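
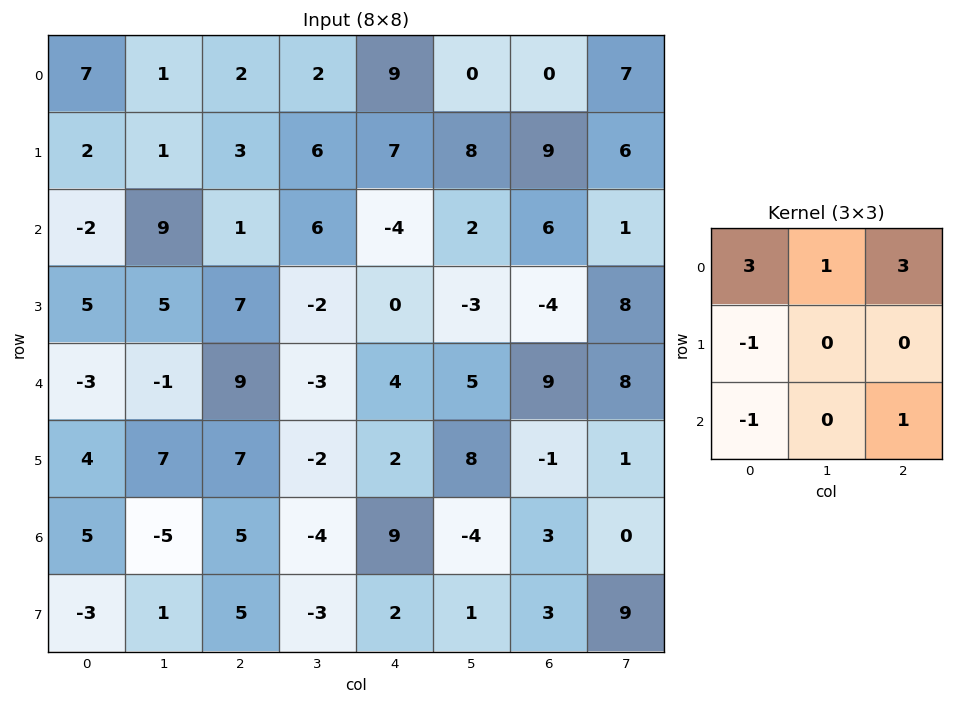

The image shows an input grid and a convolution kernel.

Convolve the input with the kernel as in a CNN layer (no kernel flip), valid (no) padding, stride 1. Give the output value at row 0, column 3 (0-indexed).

5

The receptive field on the input at this output position is [2 9 0 / 6 7 8 / 6 -4 2]. Elementwise product with the kernel and sum: 2·3 + 9·1 + 0·3 + 6·-1 + 6·-1 + 2·1.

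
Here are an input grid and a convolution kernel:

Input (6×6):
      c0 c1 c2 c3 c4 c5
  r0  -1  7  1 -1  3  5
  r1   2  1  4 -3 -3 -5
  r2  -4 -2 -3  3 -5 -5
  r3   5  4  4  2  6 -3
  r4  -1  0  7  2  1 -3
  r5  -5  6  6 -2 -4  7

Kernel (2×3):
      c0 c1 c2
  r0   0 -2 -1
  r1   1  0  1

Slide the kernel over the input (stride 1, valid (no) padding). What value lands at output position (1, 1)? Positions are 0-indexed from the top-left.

-4

The receptive field on the input at this output position is [1 4 -3 / -2 -3 3]. Elementwise product with the kernel and sum: 4·-2 + -3·-1 + -2·1 + 3·1.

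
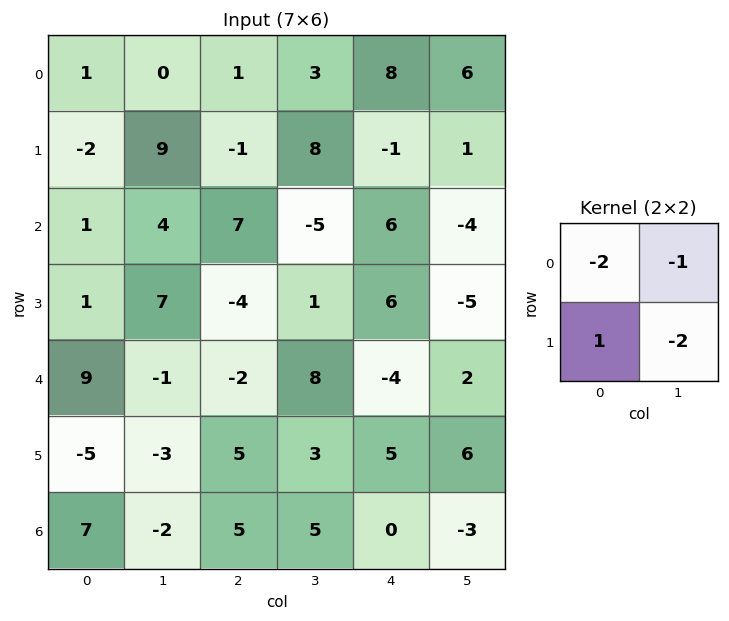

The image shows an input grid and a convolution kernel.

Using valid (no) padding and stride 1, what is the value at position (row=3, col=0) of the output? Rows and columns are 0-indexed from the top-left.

The receptive field on the input at this output position is [1 7 / 9 -1]. Elementwise product with the kernel and sum: 1·-2 + 7·-1 + 9·1 + -1·-2.

2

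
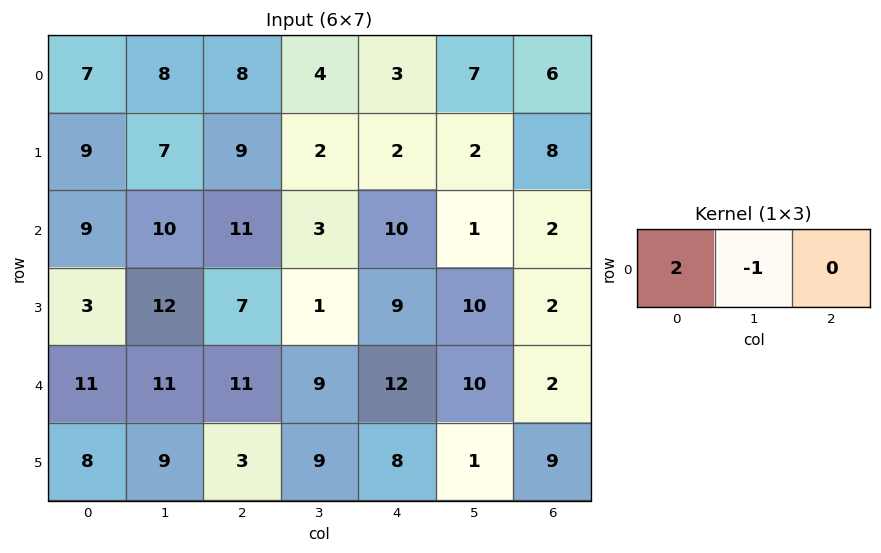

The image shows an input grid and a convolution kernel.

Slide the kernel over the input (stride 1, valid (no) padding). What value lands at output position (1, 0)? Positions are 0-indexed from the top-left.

11

The receptive field on the input at this output position is [9 7 9]. Elementwise product with the kernel and sum: 9·2 + 7·-1.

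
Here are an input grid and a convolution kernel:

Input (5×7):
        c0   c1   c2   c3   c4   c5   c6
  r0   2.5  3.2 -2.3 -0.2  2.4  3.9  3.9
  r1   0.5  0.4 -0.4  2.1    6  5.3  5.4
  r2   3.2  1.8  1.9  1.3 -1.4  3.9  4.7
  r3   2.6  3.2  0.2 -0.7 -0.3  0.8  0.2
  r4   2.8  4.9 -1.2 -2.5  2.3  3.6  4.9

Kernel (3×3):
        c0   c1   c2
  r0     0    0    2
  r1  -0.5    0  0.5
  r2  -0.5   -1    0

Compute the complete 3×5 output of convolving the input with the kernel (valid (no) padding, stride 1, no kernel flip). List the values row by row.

-8.45 -2.35 5.75 10.15 4.3
-5.95 2.15 10.95 12.55 13.2
-3.7 -0.6 0.05 7.5 4.9

Output[0,0]: The receptive field on the input at this output position is [2.5 3.2 -2.3 / 0.5 0.4 -0.4 / 3.2 1.8 1.9]. Elementwise product with the kernel and sum: -2.3·2 + 0.5·-0.5 + -0.4·0.5 + 3.2·-0.5 + 1.8·-1.
Output[0,1]: The receptive field on the input at this output position is [3.2 -2.3 -0.2 / 0.4 -0.4 2.1 / 1.8 1.9 1.3]. Elementwise product with the kernel and sum: -0.2·2 + 0.4·-0.5 + 2.1·0.5 + 1.8·-0.5 + 1.9·-1.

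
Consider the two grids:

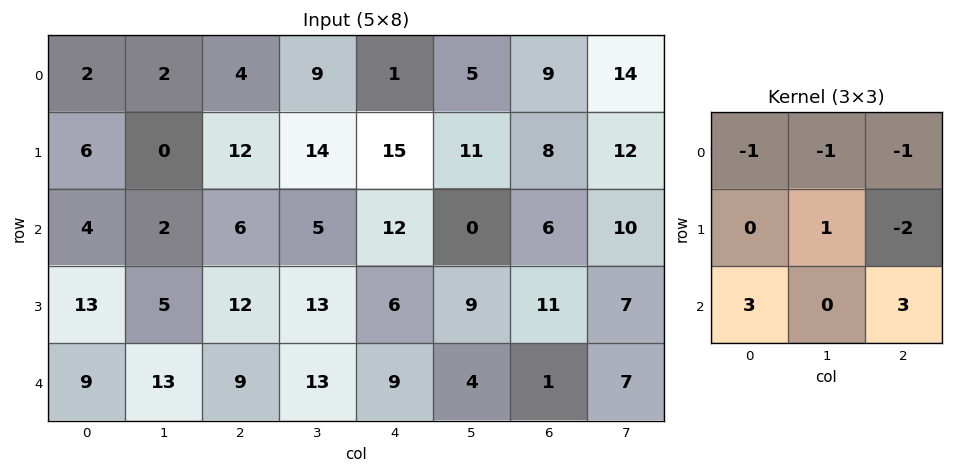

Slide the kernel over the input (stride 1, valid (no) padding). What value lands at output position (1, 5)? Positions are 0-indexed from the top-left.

The receptive field on the input at this output position is [11 8 12 / 0 6 10 / 9 11 7]. Elementwise product with the kernel and sum: 11·-1 + 8·-1 + 12·-1 + 6·1 + 10·-2 + 9·3 + 7·3.

3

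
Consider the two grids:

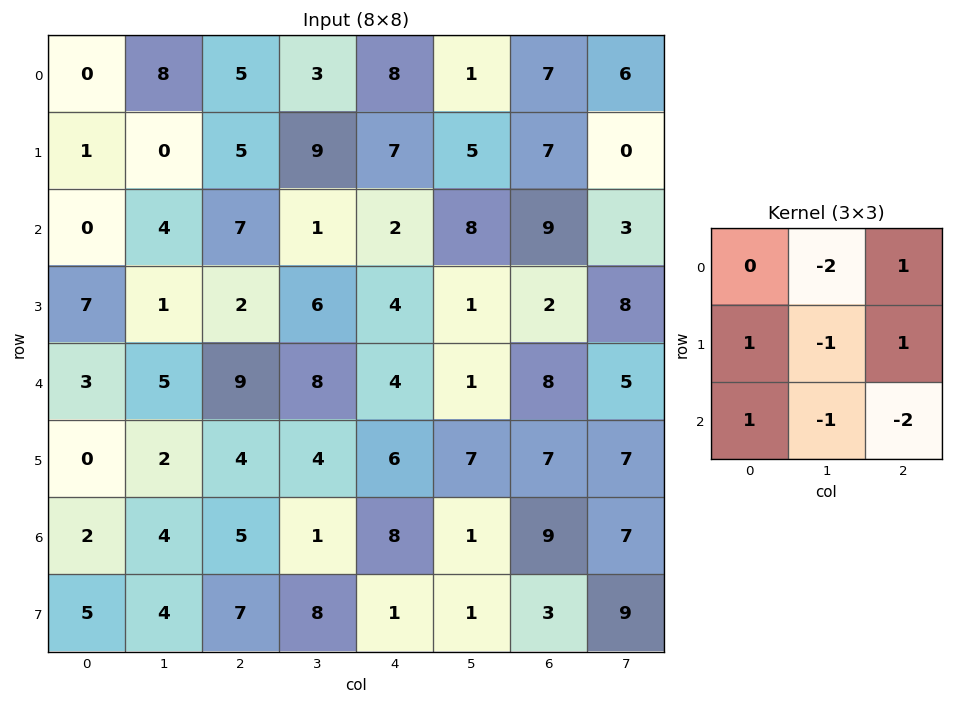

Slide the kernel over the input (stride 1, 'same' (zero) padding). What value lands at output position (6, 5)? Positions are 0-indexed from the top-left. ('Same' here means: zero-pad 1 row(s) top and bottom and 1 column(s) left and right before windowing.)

The receptive field on the zero-padded input at this output position is [6 7 7 / 8 1 9 / 1 1 3]. Elementwise product with the kernel and sum: 7·-2 + 7·1 + 8·1 + 1·-1 + 9·1 + 1·1 + 1·-1 + 3·-2.

3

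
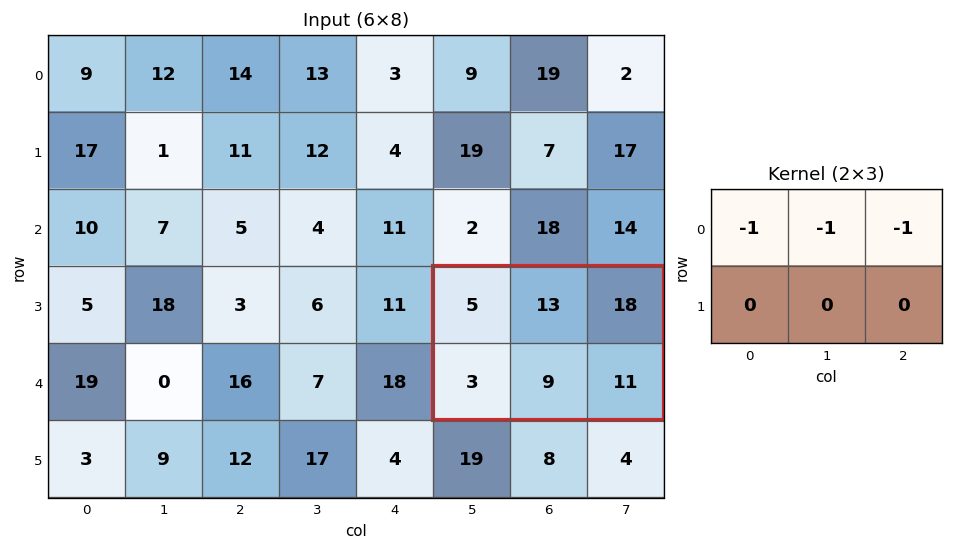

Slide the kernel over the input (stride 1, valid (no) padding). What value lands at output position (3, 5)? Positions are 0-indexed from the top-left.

The receptive field on the input at this output position is [5 13 18 / 3 9 11]. Elementwise product with the kernel and sum: 5·-1 + 13·-1 + 18·-1.

-36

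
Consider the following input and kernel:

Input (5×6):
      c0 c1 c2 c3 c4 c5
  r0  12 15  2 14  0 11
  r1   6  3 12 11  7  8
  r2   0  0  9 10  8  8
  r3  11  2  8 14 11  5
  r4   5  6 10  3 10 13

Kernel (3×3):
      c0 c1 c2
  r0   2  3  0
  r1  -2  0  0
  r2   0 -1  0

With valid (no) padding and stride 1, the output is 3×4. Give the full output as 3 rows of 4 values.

57 21 12 -2
19 34 25 12
-28 13 29 6

Output[0,0]: The receptive field on the input at this output position is [12 15 2 / 6 3 12 / 0 0 9]. Elementwise product with the kernel and sum: 12·2 + 15·3 + 6·-2 + 0·-1.
Output[0,1]: The receptive field on the input at this output position is [15 2 14 / 3 12 11 / 0 9 10]. Elementwise product with the kernel and sum: 15·2 + 2·3 + 3·-2 + 9·-1.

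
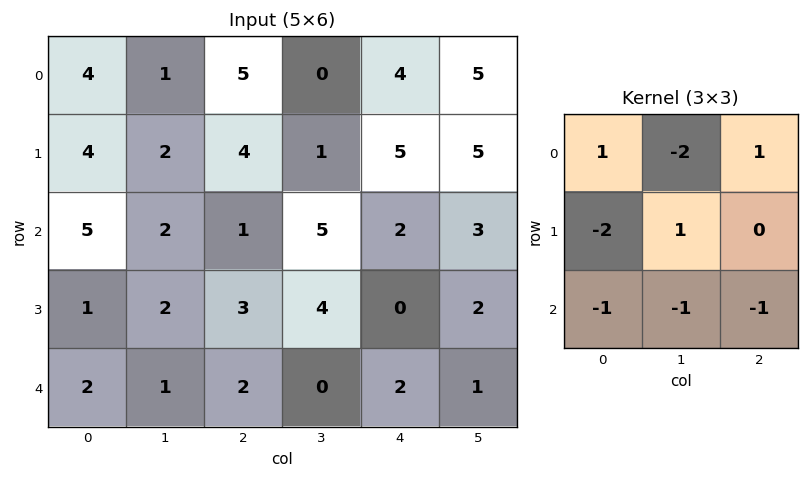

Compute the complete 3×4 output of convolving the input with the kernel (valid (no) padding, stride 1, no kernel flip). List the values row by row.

-7 -17 -6 -10
-10 -17 3 -18
-3 1 -13 -7

Output[0,0]: The receptive field on the input at this output position is [4 1 5 / 4 2 4 / 5 2 1]. Elementwise product with the kernel and sum: 4·1 + 1·-2 + 5·1 + 4·-2 + 2·1 + 5·-1 + 2·-1 + 1·-1.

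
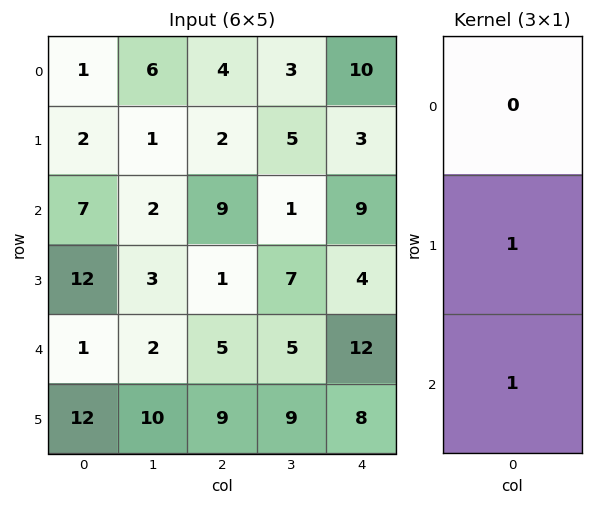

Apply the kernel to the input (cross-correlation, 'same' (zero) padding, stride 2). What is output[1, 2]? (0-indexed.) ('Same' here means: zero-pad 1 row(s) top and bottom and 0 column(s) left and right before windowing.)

The receptive field on the zero-padded input at this output position is [3 / 9 / 4]. Elementwise product with the kernel and sum: 9·1 + 4·1.

13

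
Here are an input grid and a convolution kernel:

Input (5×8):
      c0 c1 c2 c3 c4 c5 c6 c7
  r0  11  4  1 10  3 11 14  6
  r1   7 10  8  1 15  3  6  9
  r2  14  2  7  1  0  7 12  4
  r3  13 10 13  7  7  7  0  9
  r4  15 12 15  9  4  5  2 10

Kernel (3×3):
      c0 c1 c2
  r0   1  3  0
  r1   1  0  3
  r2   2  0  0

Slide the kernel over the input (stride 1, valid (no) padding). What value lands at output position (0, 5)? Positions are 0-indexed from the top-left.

The receptive field on the input at this output position is [11 14 6 / 3 6 9 / 7 12 4]. Elementwise product with the kernel and sum: 11·1 + 14·3 + 3·1 + 9·3 + 7·2.

97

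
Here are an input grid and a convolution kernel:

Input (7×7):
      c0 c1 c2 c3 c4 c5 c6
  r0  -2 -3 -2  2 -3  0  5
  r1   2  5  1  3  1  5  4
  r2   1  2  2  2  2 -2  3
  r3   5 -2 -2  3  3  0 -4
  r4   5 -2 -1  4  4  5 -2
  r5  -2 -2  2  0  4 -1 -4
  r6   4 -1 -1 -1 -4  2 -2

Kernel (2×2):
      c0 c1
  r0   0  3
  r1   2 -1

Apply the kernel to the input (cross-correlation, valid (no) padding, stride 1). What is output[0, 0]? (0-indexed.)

The receptive field on the input at this output position is [-2 -3 / 2 5]. Elementwise product with the kernel and sum: -3·3 + 2·2 + 5·-1.

-10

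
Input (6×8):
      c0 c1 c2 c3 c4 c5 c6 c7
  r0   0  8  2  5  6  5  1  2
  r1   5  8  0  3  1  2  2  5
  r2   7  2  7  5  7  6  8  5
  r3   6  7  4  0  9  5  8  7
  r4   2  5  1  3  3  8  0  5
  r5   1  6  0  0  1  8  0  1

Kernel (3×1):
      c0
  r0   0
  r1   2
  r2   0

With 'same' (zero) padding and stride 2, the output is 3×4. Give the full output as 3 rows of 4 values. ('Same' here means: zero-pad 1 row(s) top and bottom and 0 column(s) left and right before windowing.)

0 4 12 2
14 14 14 16
4 2 6 0

Output[0,0]: The receptive field on the zero-padded input at this output position is [0 / 0 / 5]. Elementwise product with the kernel and sum: 0·2.
Output[0,1]: The receptive field on the zero-padded input at this output position is [0 / 2 / 0]. Elementwise product with the kernel and sum: 2·2.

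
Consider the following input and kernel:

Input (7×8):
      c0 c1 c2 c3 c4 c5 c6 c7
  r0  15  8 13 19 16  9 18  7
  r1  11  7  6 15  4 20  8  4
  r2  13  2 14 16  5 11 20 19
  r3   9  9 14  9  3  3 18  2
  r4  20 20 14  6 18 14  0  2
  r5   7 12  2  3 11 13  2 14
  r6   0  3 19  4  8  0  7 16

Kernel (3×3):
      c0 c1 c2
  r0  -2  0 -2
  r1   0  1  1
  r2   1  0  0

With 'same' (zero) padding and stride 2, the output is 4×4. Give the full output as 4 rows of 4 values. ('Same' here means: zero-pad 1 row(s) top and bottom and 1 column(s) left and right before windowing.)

Output[0,0]: The receptive field on the zero-padded input at this output position is [0 0 0 / 0 15 8 / 0 11 7]. Elementwise product with the kernel and sum: 0·-2 + 0·-2 + 15·1 + 8·1 + 0·1.
Output[0,1]: The receptive field on the zero-padded input at this output position is [0 0 0 / 8 13 19 / 7 6 15]. Elementwise product with the kernel and sum: 0·-2 + 0·-2 + 13·1 + 19·1 + 7·1.

23 39 40 45
1 -5 -45 -6
22 -4 11 5
-21 -7 -24 -31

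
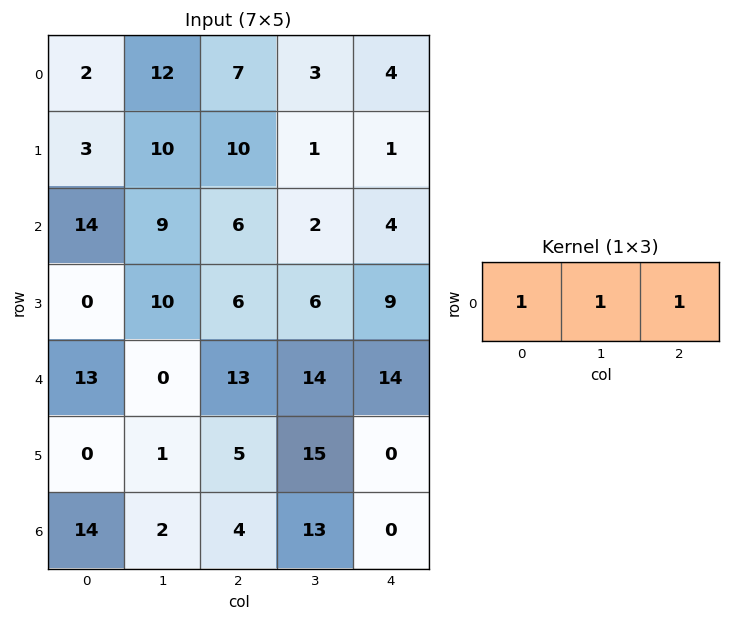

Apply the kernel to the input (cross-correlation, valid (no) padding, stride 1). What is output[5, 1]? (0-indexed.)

21

The receptive field on the input at this output position is [1 5 15]. Elementwise product with the kernel and sum: 1·1 + 5·1 + 15·1.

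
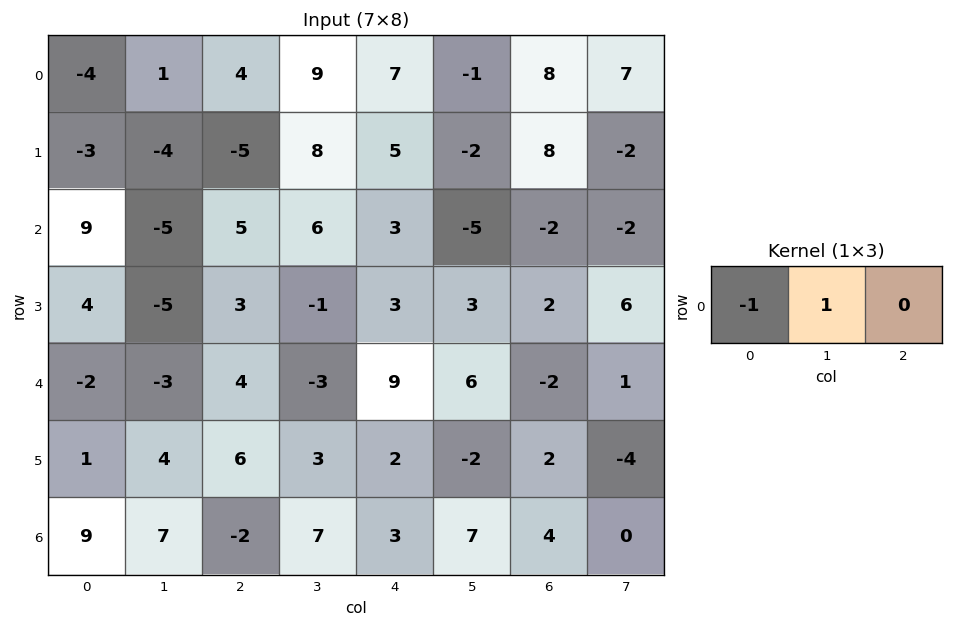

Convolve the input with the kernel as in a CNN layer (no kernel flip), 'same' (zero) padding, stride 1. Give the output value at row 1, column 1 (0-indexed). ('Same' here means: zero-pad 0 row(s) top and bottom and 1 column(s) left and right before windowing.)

The receptive field on the zero-padded input at this output position is [-3 -4 -5]. Elementwise product with the kernel and sum: -3·-1 + -4·1.

-1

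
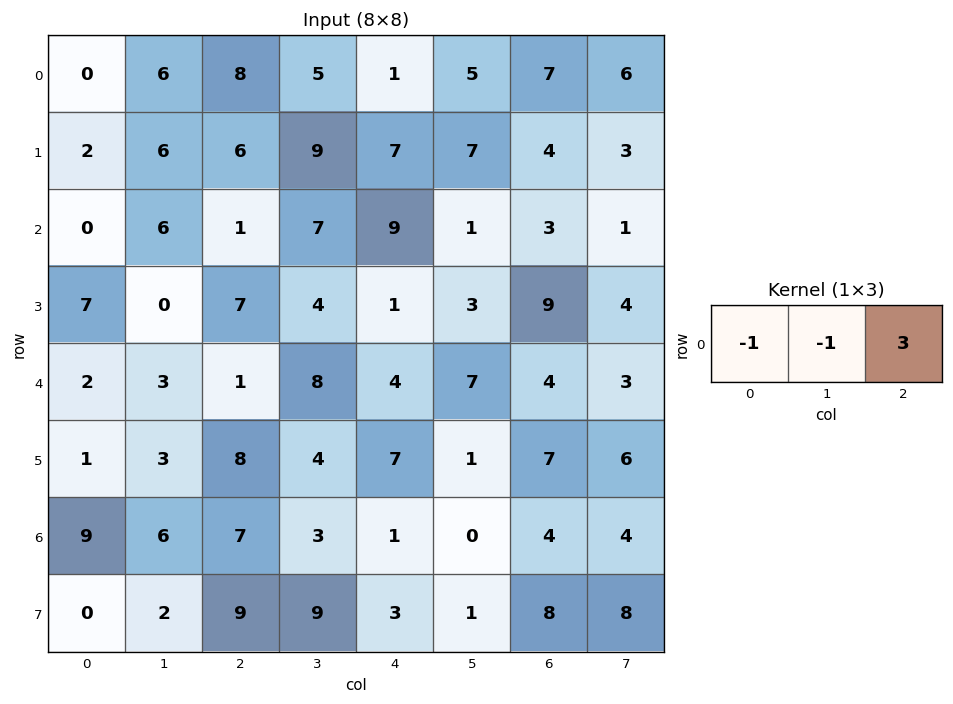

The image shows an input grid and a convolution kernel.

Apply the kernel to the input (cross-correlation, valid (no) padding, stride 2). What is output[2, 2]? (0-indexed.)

1

The receptive field on the input at this output position is [4 7 4]. Elementwise product with the kernel and sum: 4·-1 + 7·-1 + 4·3.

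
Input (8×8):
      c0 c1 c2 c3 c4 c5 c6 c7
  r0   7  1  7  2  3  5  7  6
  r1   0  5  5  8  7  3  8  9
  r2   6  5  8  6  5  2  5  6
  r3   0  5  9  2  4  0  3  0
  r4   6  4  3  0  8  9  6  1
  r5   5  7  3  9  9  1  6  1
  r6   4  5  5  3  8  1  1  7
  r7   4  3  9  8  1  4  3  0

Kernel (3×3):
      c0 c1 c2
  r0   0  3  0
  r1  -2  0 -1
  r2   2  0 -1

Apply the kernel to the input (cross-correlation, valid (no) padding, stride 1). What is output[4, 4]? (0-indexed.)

18

The receptive field on the input at this output position is [8 9 6 / 9 1 6 / 8 1 1]. Elementwise product with the kernel and sum: 9·3 + 9·-2 + 6·-1 + 8·2 + 1·-1.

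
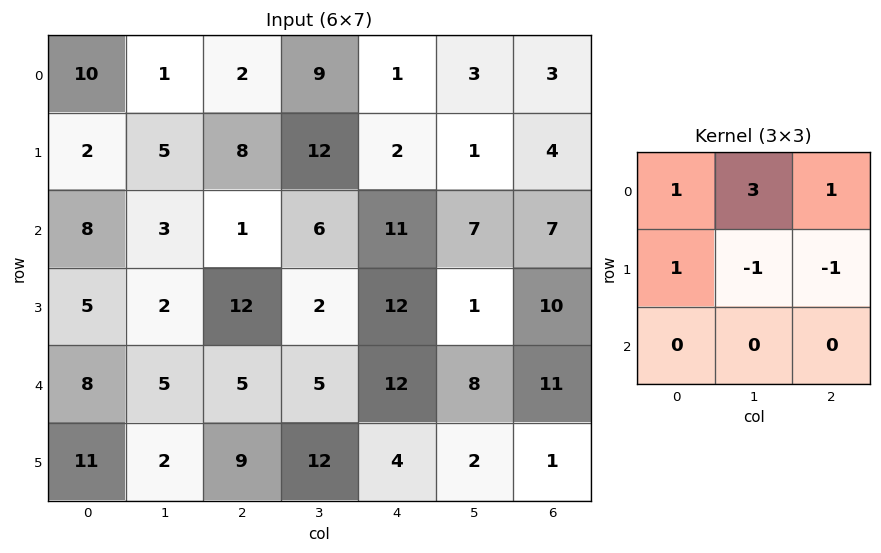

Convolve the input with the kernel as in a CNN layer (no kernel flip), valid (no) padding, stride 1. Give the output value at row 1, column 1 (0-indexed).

The receptive field on the input at this output position is [5 8 12 / 3 1 6 / 2 12 2]. Elementwise product with the kernel and sum: 5·1 + 8·3 + 12·1 + 3·1 + 1·-1 + 6·-1.

37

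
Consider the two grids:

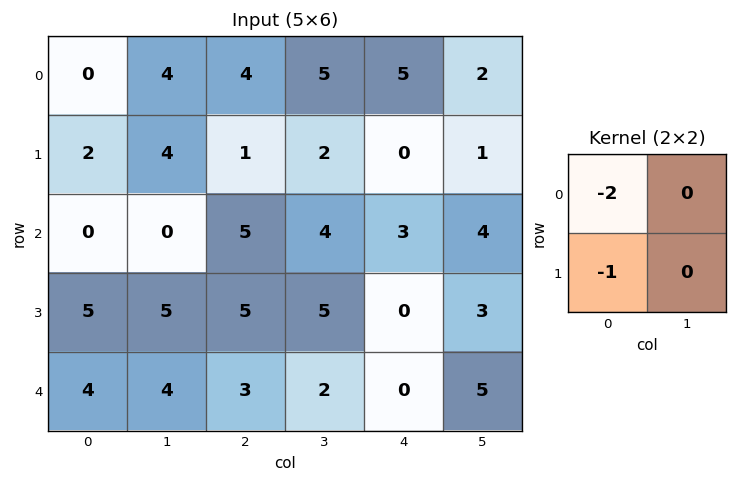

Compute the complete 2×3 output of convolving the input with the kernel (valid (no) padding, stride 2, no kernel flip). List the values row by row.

-2 -9 -10
-5 -15 -6

Output[0,0]: The receptive field on the input at this output position is [0 4 / 2 4]. Elementwise product with the kernel and sum: 0·-2 + 2·-1.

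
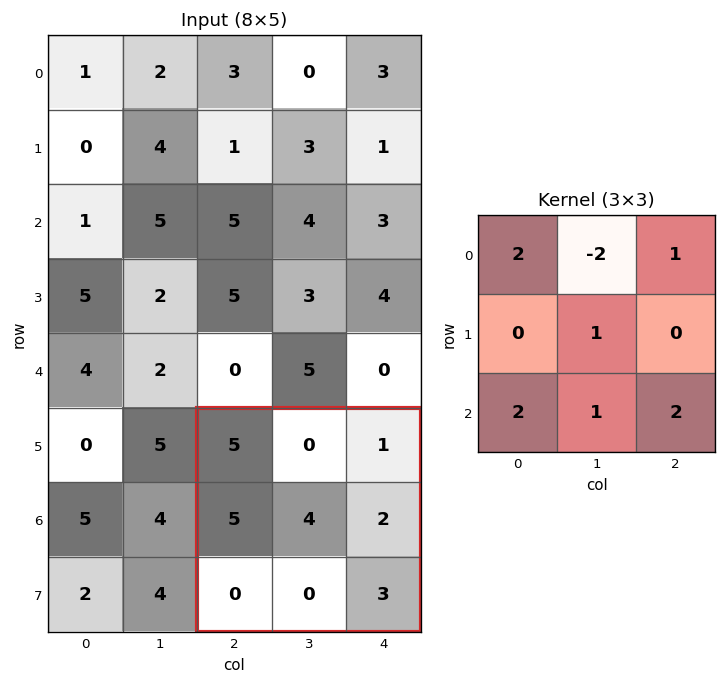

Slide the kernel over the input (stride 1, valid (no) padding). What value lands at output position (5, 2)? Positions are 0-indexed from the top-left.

21

The receptive field on the input at this output position is [5 0 1 / 5 4 2 / 0 0 3]. Elementwise product with the kernel and sum: 5·2 + 0·-2 + 1·1 + 4·1 + 0·2 + 0·1 + 3·2.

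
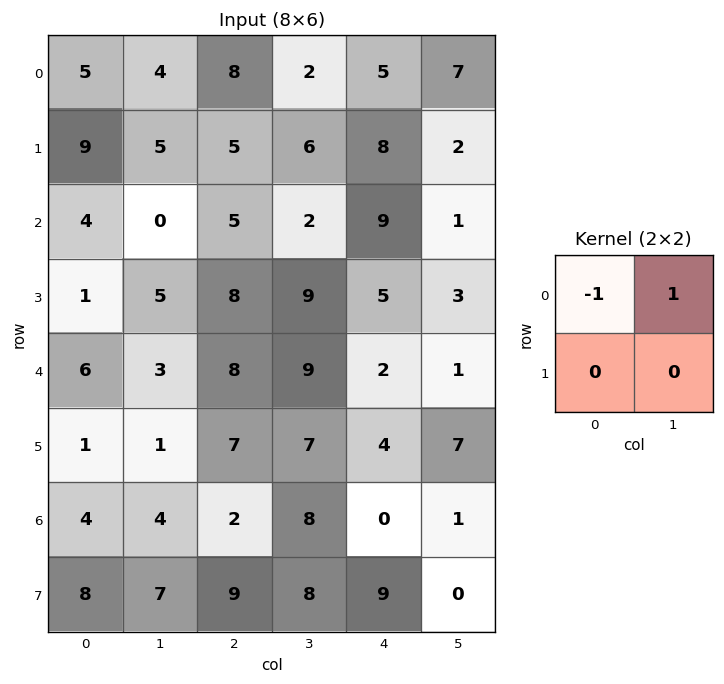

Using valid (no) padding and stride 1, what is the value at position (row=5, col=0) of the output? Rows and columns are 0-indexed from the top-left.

The receptive field on the input at this output position is [1 1 / 4 4]. Elementwise product with the kernel and sum: 1·-1 + 1·1.

0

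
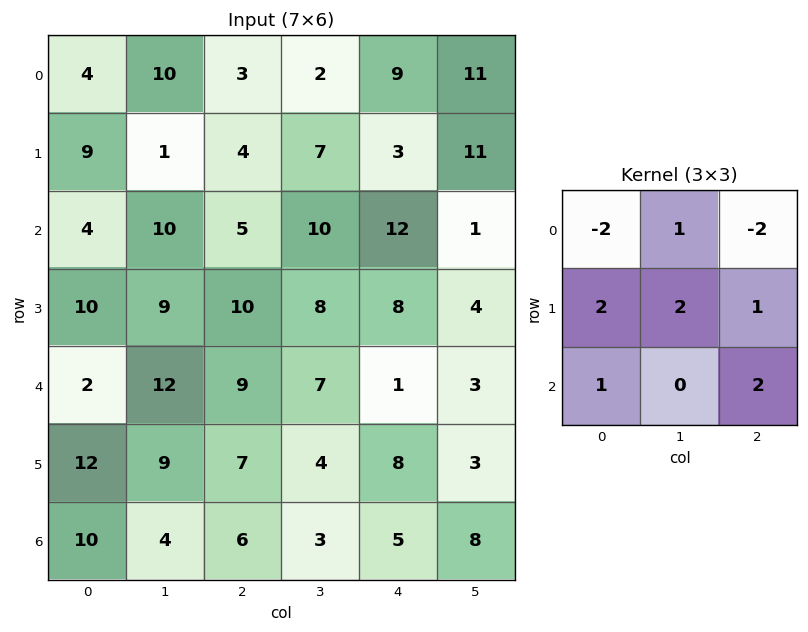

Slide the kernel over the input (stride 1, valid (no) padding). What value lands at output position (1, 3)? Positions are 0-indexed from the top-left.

The receptive field on the input at this output position is [7 3 11 / 10 12 1 / 8 8 4]. Elementwise product with the kernel and sum: 7·-2 + 3·1 + 11·-2 + 10·2 + 12·2 + 1·1 + 8·1 + 4·2.

28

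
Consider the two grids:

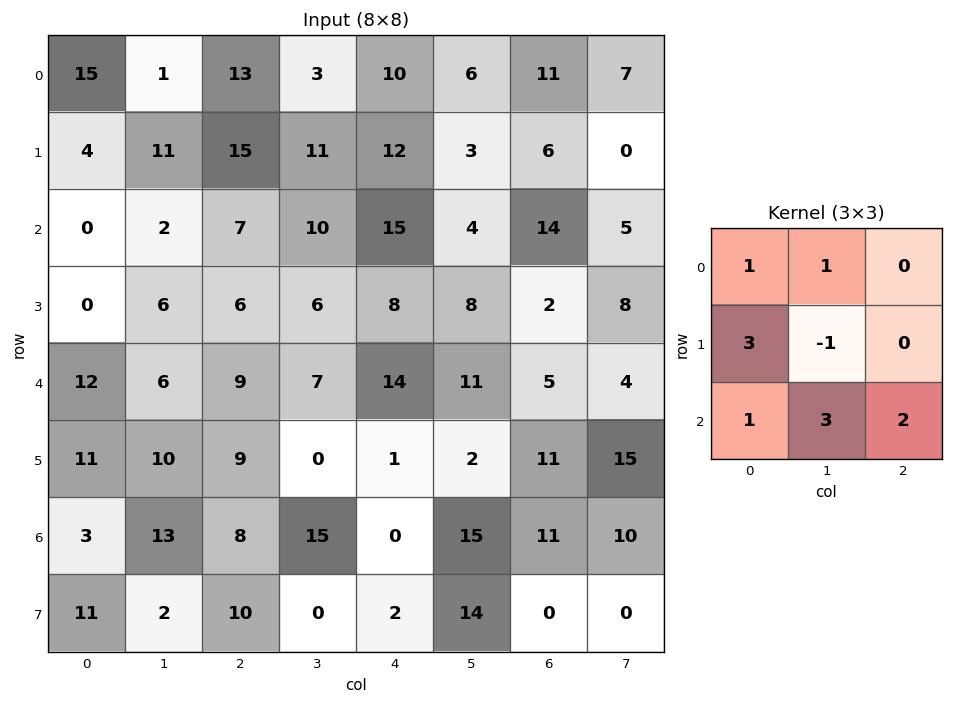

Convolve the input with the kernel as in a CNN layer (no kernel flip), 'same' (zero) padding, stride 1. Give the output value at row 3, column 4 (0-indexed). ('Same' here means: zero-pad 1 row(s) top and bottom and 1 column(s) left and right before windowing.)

106

The receptive field on the zero-padded input at this output position is [10 15 4 / 6 8 8 / 7 14 11]. Elementwise product with the kernel and sum: 10·1 + 15·1 + 6·3 + 8·-1 + 7·1 + 14·3 + 11·2.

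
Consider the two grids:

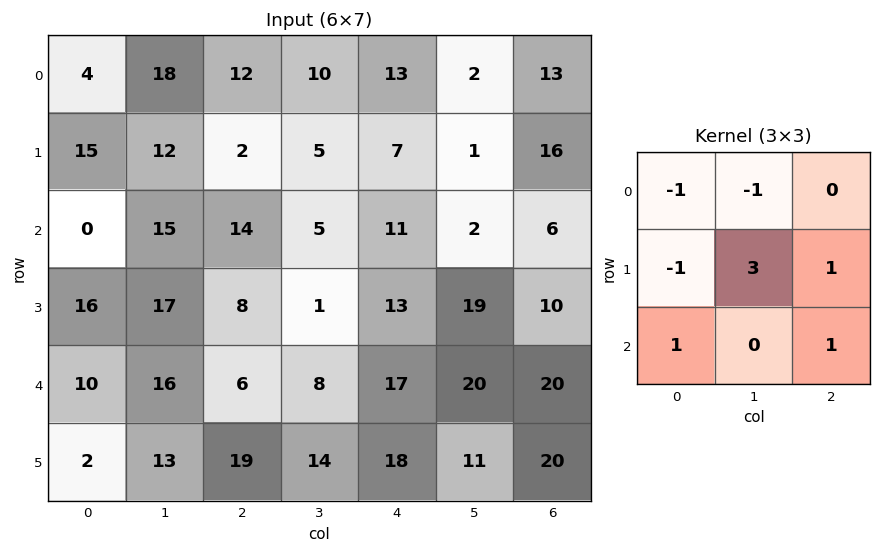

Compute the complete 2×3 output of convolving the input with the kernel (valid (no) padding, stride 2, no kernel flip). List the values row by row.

Output[0,0]: The receptive field on the input at this output position is [4 18 12 / 15 12 2 / 0 15 14]. Elementwise product with the kernel and sum: 4·-1 + 18·-1 + 15·-1 + 12·3 + 2·1 + 0·1 + 14·1.
Output[0,1]: The receptive field on the input at this output position is [12 10 13 / 2 5 7 / 14 5 11]. Elementwise product with the kernel and sum: 12·-1 + 10·-1 + 2·-1 + 5·3 + 7·1 + 14·1 + 11·1.

15 23 14
44 12 78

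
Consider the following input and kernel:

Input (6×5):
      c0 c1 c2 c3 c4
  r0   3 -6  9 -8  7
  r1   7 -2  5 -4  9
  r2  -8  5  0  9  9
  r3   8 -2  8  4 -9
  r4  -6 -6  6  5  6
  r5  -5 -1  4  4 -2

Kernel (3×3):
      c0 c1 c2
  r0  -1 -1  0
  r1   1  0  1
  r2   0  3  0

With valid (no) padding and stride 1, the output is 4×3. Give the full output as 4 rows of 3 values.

30 -9 40
-19 35 20
1 15 5
-9 5 12

Output[0,0]: The receptive field on the input at this output position is [3 -6 9 / 7 -2 5 / -8 5 0]. Elementwise product with the kernel and sum: 3·-1 + -6·-1 + 7·1 + 5·1 + 5·3.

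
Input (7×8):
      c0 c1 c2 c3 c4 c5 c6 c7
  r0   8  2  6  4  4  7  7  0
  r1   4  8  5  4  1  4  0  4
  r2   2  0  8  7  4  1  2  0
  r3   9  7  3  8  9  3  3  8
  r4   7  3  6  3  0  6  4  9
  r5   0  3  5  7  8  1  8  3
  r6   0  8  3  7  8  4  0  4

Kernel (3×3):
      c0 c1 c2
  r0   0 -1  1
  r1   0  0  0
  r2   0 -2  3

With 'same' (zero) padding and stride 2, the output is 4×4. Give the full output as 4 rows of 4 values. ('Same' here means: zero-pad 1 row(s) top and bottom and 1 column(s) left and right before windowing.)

16 2 10 12
7 17 -6 22
7 16 -19 -2
3 2 -7 -5

Output[0,0]: The receptive field on the zero-padded input at this output position is [0 0 0 / 0 8 2 / 0 4 8]. Elementwise product with the kernel and sum: 0·-1 + 0·1 + 4·-2 + 8·3.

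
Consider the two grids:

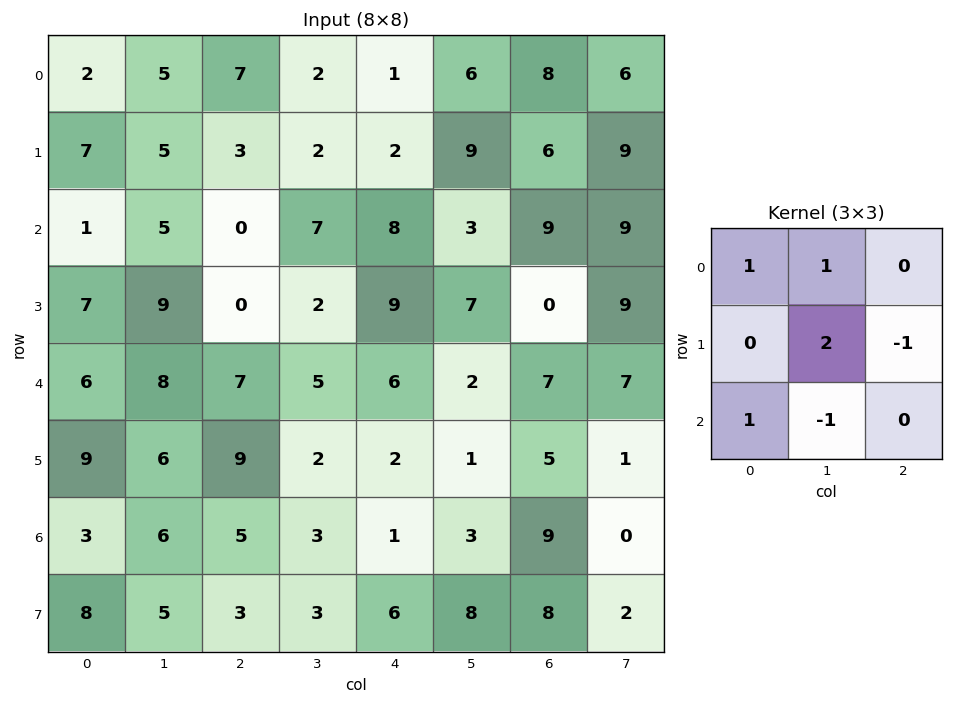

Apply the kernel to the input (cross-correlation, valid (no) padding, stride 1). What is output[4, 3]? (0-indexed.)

The receptive field on the input at this output position is [5 6 2 / 2 2 1 / 3 1 3]. Elementwise product with the kernel and sum: 5·1 + 6·1 + 2·2 + 1·-1 + 3·1 + 1·-1.

16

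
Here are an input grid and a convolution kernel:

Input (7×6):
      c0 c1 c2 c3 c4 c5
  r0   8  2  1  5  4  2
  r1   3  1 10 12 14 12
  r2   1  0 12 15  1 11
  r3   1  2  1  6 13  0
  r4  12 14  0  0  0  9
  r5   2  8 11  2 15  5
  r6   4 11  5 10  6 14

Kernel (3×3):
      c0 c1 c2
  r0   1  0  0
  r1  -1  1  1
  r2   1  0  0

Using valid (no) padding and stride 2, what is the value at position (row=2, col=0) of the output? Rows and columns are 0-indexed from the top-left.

33

The receptive field on the input at this output position is [12 14 0 / 2 8 11 / 4 11 5]. Elementwise product with the kernel and sum: 12·1 + 2·-1 + 8·1 + 11·1 + 4·1.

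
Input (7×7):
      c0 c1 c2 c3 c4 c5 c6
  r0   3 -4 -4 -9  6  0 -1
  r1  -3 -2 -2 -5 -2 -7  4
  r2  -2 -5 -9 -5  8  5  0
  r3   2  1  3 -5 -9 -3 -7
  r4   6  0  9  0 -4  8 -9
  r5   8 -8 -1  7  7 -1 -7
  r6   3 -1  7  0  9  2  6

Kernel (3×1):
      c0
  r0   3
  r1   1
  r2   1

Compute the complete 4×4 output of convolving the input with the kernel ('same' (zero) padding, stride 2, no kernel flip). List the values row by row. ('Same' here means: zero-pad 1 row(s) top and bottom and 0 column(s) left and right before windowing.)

Output[0,0]: The receptive field on the zero-padded input at this output position is [0 / 3 / -3]. Elementwise product with the kernel and sum: 0·3 + 3·1 + -3·1.
Output[0,1]: The receptive field on the zero-padded input at this output position is [0 / -4 / -2]. Elementwise product with the kernel and sum: 0·3 + -4·1 + -2·1.

0 -6 4 3
-9 -12 -7 5
20 17 -24 -37
27 4 30 -15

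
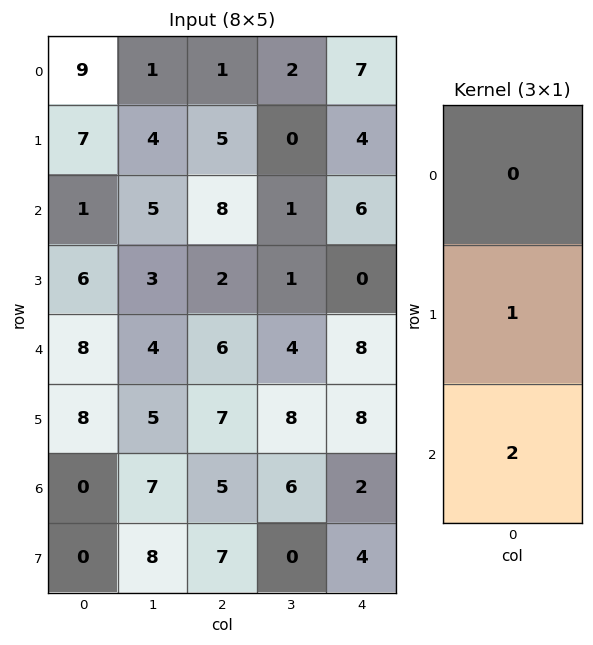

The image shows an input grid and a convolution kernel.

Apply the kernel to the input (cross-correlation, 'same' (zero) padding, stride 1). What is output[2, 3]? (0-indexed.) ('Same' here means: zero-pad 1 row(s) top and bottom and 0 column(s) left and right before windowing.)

The receptive field on the zero-padded input at this output position is [0 / 1 / 1]. Elementwise product with the kernel and sum: 1·1 + 1·2.

3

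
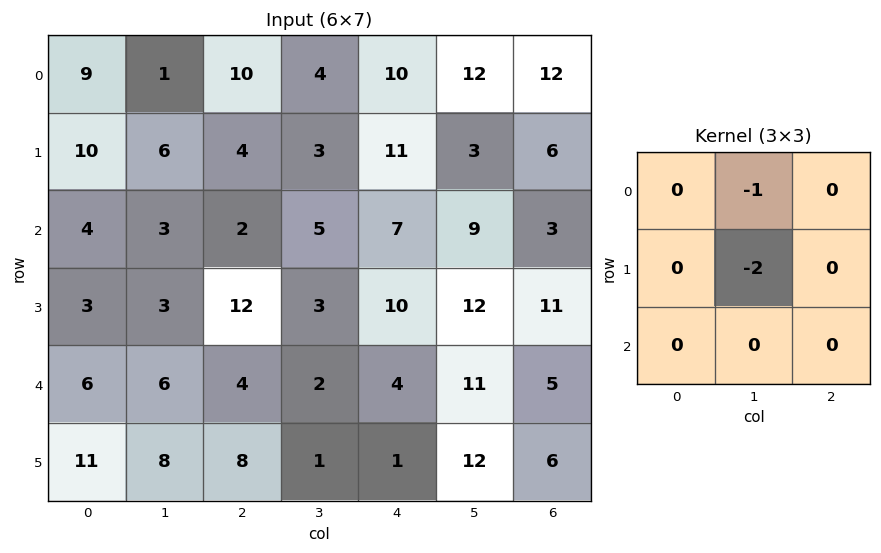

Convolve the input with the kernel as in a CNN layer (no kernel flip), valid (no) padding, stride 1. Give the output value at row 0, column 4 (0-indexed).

The receptive field on the input at this output position is [10 12 12 / 11 3 6 / 7 9 3]. Elementwise product with the kernel and sum: 12·-1 + 3·-2.

-18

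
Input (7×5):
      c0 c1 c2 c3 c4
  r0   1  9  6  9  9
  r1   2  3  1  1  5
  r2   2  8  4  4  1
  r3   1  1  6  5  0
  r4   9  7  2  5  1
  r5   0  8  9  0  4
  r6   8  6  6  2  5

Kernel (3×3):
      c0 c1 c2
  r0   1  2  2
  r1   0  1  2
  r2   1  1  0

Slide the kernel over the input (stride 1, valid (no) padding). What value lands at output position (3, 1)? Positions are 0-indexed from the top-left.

The receptive field on the input at this output position is [1 6 5 / 7 2 5 / 8 9 0]. Elementwise product with the kernel and sum: 1·1 + 6·2 + 5·2 + 2·1 + 5·2 + 8·1 + 9·1.

52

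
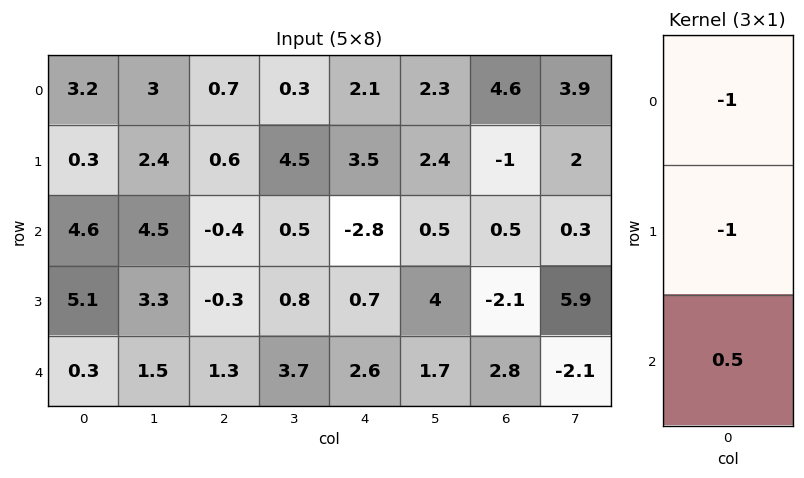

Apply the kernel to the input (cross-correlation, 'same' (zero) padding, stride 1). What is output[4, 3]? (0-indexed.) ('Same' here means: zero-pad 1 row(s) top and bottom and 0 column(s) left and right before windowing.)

-4.5

The receptive field on the zero-padded input at this output position is [0.8 / 3.7 / 0]. Elementwise product with the kernel and sum: 0.8·-1 + 3.7·-1 + 0·0.5.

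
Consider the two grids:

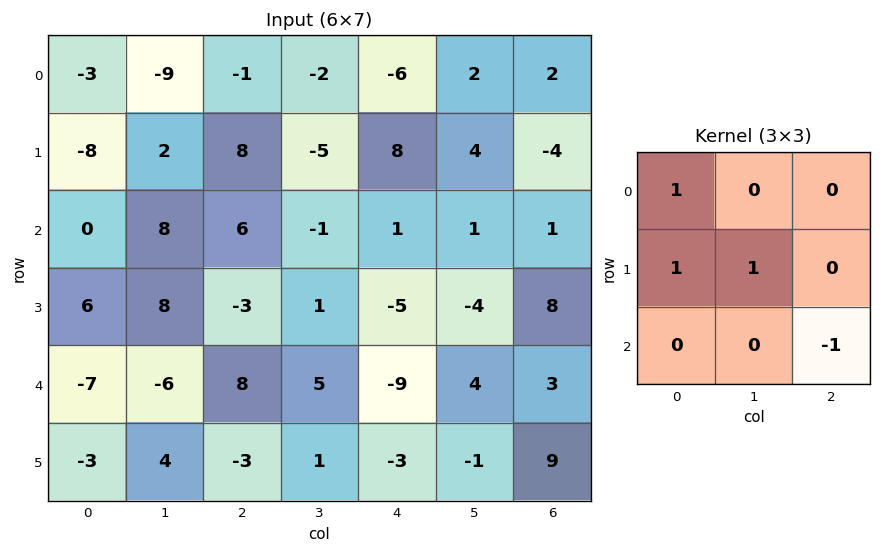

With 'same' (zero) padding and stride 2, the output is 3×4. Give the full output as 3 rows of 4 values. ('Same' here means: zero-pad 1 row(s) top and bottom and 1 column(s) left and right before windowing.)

Output[0,0]: The receptive field on the zero-padded input at this output position is [0 0 0 / 0 -3 -9 / 0 -8 2]. Elementwise product with the kernel and sum: 0·1 + 0·1 + -3·1 + 2·-1.

-5 -5 -12 4
-8 15 -1 6
-11 9 -2 3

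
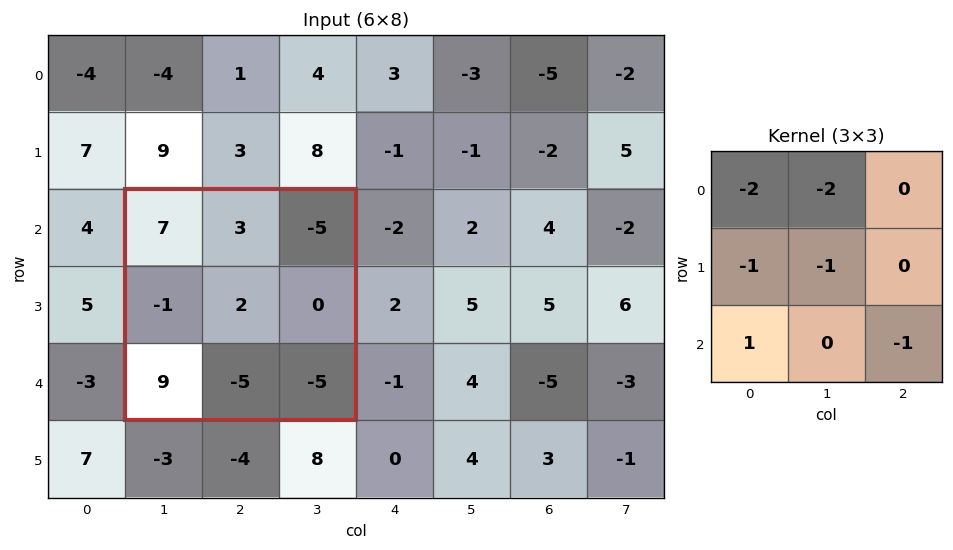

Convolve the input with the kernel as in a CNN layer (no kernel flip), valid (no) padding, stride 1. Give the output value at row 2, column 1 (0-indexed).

The receptive field on the input at this output position is [7 3 -5 / -1 2 0 / 9 -5 -5]. Elementwise product with the kernel and sum: 7·-2 + 3·-2 + -1·-1 + 2·-1 + 9·1 + -5·-1.

-7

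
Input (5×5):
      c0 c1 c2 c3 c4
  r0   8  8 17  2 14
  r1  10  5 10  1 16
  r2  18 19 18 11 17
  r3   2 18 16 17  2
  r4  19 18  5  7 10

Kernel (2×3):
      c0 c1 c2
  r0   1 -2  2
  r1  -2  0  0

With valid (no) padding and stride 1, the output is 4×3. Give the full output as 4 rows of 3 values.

Output[0,0]: The receptive field on the input at this output position is [8 8 17 / 10 5 10]. Elementwise product with the kernel and sum: 8·1 + 8·-2 + 17·2 + 10·-2.
Output[0,1]: The receptive field on the input at this output position is [8 17 2 / 5 10 1]. Elementwise product with the kernel and sum: 8·1 + 17·-2 + 2·2 + 5·-2.

6 -32 21
-16 -51 4
12 -31 -2
-40 -16 -24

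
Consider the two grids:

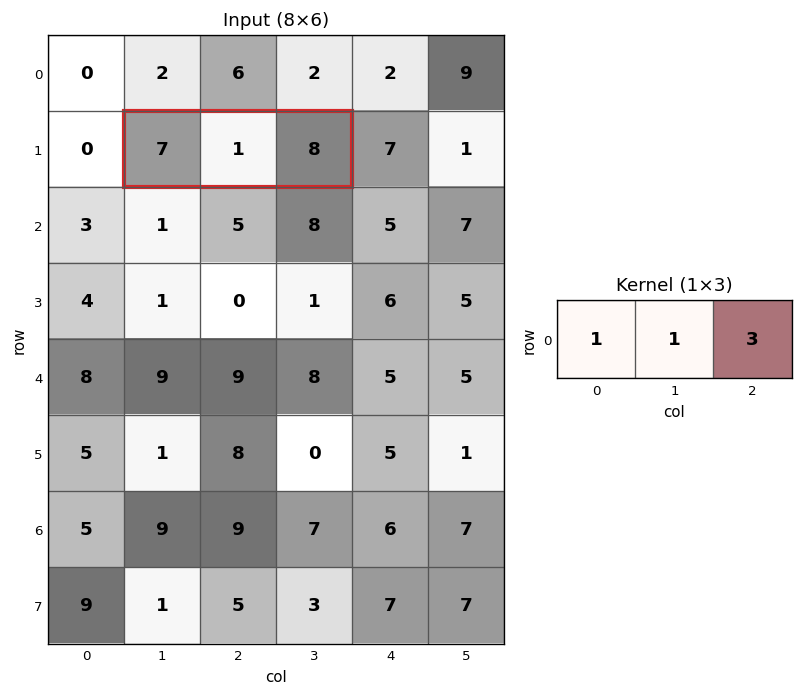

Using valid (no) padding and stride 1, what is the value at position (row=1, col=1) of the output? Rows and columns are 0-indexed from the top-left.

The receptive field on the input at this output position is [7 1 8]. Elementwise product with the kernel and sum: 7·1 + 1·1 + 8·3.

32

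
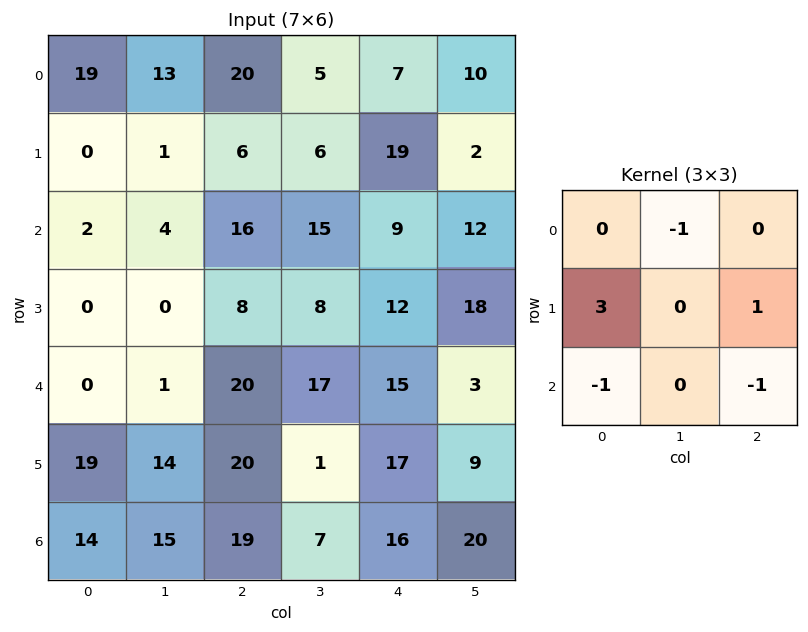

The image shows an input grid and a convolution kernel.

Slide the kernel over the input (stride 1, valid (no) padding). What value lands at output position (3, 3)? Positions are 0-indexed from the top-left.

The receptive field on the input at this output position is [8 12 18 / 17 15 3 / 1 17 9]. Elementwise product with the kernel and sum: 12·-1 + 17·3 + 3·1 + 1·-1 + 9·-1.

32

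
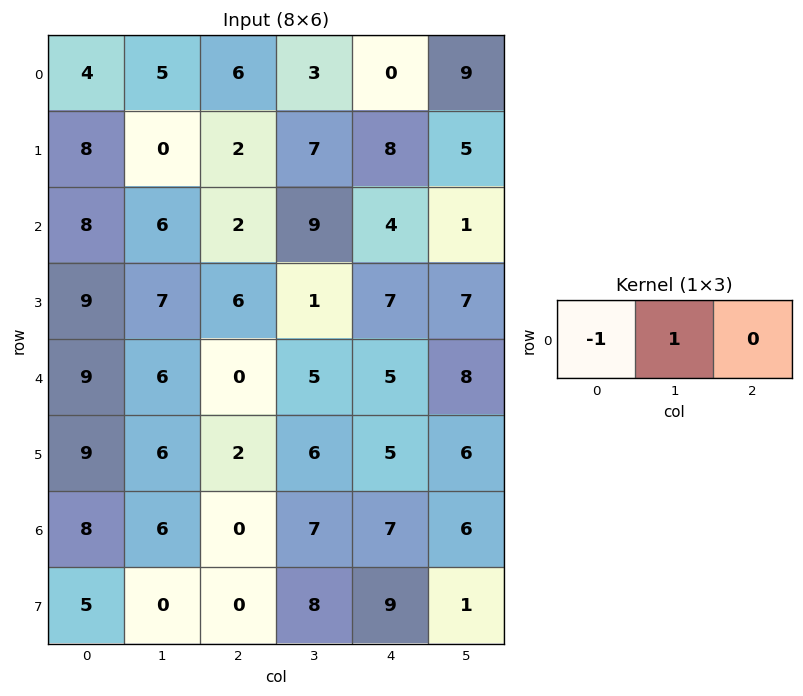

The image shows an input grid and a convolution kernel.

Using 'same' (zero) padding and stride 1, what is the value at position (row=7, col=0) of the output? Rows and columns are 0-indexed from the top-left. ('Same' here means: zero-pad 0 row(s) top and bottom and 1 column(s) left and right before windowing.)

The receptive field on the zero-padded input at this output position is [0 5 0]. Elementwise product with the kernel and sum: 0·-1 + 5·1.

5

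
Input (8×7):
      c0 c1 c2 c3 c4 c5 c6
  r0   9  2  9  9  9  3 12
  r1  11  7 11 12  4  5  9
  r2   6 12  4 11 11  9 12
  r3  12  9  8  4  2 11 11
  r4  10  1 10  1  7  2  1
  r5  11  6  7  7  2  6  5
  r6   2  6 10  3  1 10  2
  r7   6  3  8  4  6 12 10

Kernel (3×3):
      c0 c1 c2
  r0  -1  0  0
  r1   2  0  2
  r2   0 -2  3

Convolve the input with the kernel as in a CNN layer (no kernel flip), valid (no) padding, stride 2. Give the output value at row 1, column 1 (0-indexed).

35

The receptive field on the input at this output position is [4 11 11 / 8 4 2 / 10 1 7]. Elementwise product with the kernel and sum: 4·-1 + 8·2 + 2·2 + 1·-2 + 7·3.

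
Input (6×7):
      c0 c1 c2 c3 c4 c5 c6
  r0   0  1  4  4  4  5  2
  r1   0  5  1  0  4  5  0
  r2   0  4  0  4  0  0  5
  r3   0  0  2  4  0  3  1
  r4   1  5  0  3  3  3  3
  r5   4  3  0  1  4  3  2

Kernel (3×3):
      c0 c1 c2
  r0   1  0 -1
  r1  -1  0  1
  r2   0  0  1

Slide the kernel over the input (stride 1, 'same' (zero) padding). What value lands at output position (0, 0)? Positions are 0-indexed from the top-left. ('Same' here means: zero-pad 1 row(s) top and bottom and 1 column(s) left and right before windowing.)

6

The receptive field on the zero-padded input at this output position is [0 0 0 / 0 0 1 / 0 0 5]. Elementwise product with the kernel and sum: 0·1 + 0·-1 + 0·-1 + 1·1 + 5·1.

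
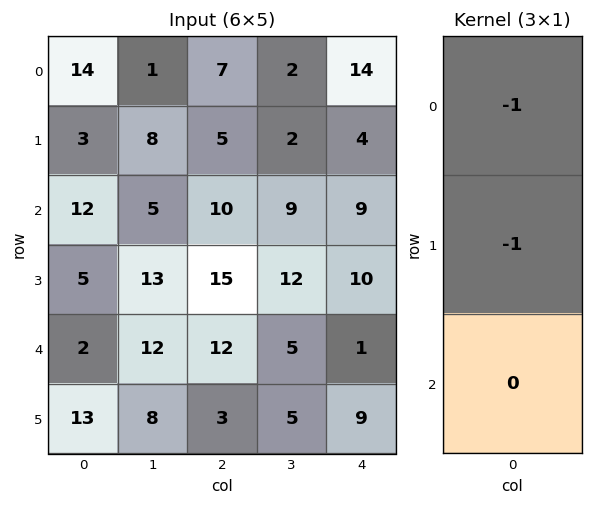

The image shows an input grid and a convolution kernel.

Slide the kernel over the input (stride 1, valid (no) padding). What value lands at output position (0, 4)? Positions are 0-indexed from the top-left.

The receptive field on the input at this output position is [14 / 4 / 9]. Elementwise product with the kernel and sum: 14·-1 + 4·-1.

-18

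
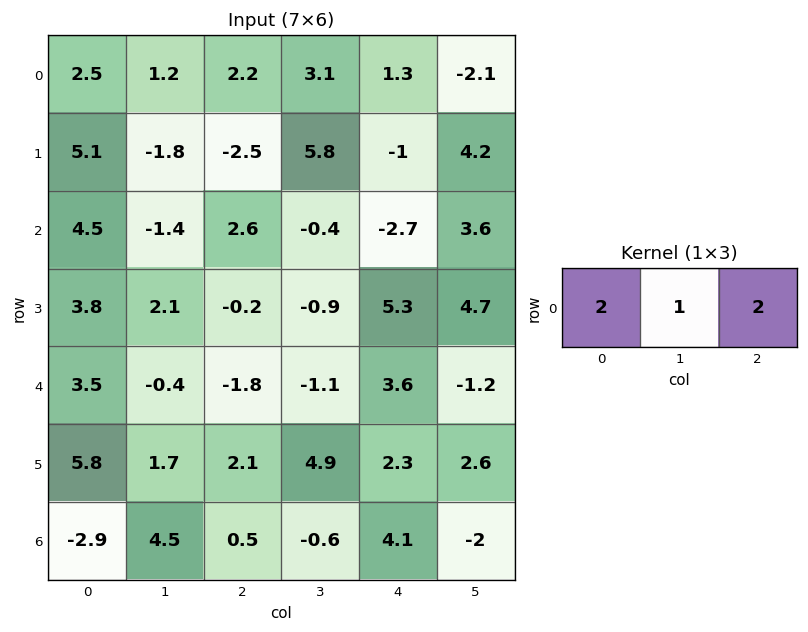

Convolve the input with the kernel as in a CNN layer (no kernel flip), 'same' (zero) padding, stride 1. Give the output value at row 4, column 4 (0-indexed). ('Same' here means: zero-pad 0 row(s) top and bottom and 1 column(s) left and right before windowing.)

The receptive field on the zero-padded input at this output position is [-1.1 3.6 -1.2]. Elementwise product with the kernel and sum: -1.1·2 + 3.6·1 + -1.2·2.

-1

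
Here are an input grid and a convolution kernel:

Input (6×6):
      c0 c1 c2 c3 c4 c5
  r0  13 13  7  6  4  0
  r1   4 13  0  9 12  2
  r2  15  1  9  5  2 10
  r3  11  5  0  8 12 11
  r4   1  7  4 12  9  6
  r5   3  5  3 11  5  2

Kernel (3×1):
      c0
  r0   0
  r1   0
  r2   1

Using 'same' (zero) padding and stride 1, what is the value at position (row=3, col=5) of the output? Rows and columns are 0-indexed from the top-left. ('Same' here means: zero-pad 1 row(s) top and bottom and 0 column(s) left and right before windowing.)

The receptive field on the zero-padded input at this output position is [10 / 11 / 6]. Elementwise product with the kernel and sum: 6·1.

6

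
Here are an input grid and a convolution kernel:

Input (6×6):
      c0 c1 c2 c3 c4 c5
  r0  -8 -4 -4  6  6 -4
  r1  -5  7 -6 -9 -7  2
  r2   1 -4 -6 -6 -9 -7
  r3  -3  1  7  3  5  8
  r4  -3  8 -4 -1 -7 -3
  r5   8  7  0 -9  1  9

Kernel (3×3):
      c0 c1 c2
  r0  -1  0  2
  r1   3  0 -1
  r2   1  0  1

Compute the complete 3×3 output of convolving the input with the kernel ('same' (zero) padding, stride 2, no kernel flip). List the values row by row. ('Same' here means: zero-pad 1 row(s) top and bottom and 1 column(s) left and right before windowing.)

11 -20 15
19 -27 13
1 28 13

Output[0,0]: The receptive field on the zero-padded input at this output position is [0 0 0 / 0 -8 -4 / 0 -5 7]. Elementwise product with the kernel and sum: 0·-1 + 0·2 + 0·3 + -4·-1 + 0·1 + 7·1.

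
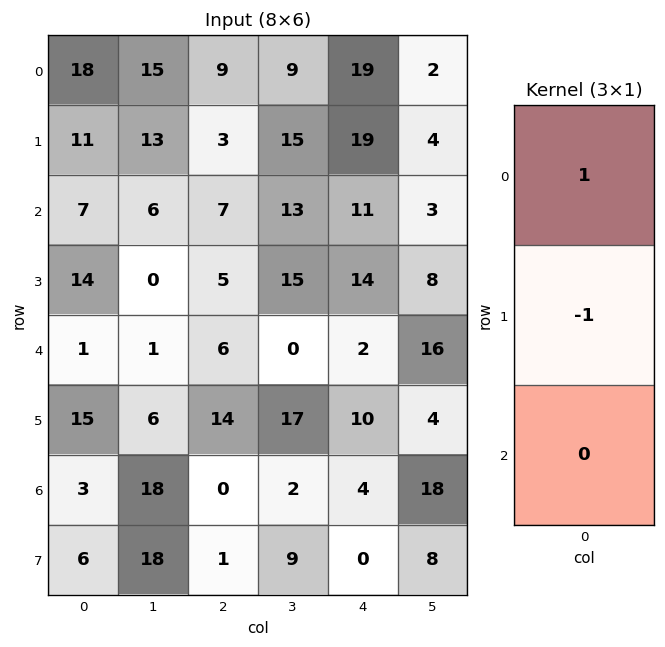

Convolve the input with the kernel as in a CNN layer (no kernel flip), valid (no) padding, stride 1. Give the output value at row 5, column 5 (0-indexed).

-14

The receptive field on the input at this output position is [4 / 18 / 8]. Elementwise product with the kernel and sum: 4·1 + 18·-1.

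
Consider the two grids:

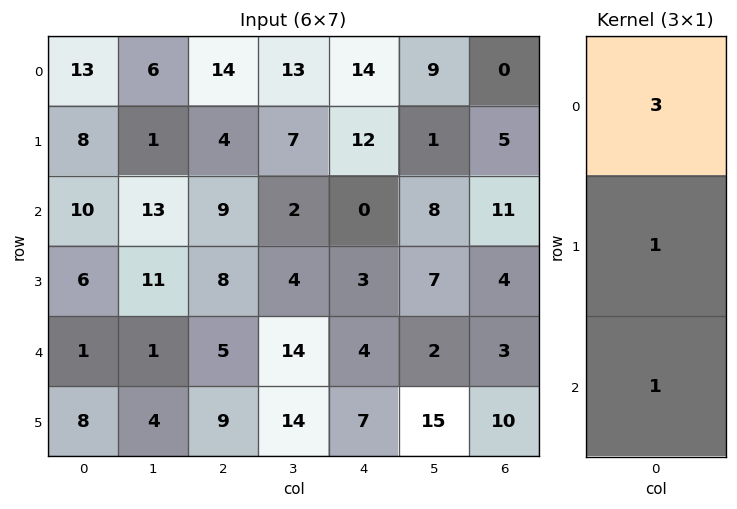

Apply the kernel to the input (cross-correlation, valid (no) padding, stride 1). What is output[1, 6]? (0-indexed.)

30

The receptive field on the input at this output position is [5 / 11 / 4]. Elementwise product with the kernel and sum: 5·3 + 11·1 + 4·1.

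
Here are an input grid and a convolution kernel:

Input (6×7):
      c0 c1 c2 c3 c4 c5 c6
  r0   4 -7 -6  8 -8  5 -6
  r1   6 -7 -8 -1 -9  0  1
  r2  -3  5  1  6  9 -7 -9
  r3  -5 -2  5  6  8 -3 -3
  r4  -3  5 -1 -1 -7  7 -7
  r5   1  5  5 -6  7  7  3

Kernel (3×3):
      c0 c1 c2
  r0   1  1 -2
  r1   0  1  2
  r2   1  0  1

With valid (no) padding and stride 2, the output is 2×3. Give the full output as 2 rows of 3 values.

Output[0,0]: The receptive field on the input at this output position is [4 -7 -6 / 6 -7 -8 / -3 5 1]. Elementwise product with the kernel and sum: 4·1 + -7·1 + -6·-2 + -7·1 + -8·2 + -3·1 + 1·1.
Output[0,1]: The receptive field on the input at this output position is [-6 8 -8 / -8 -1 -9 / 1 6 9]. Elementwise product with the kernel and sum: -6·1 + 8·1 + -8·-2 + -1·1 + -9·2 + 1·1 + 9·1.

-16 9 11
4 3 -3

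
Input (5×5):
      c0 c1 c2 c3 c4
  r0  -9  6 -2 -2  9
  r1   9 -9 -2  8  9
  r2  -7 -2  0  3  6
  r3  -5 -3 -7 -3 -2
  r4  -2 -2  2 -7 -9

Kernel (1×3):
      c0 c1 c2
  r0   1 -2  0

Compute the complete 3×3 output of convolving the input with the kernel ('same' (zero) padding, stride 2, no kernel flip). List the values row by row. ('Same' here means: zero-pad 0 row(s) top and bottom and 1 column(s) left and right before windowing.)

18 10 -20
14 -2 -9
4 -6 11

Output[0,0]: The receptive field on the zero-padded input at this output position is [0 -9 6]. Elementwise product with the kernel and sum: 0·1 + -9·-2.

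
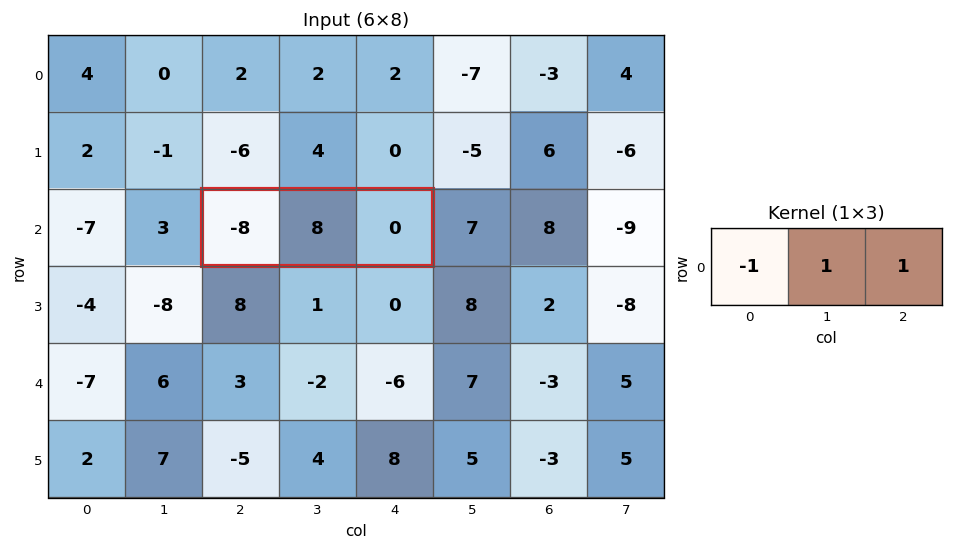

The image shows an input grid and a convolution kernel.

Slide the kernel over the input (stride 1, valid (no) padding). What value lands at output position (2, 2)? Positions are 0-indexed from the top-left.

16

The receptive field on the input at this output position is [-8 8 0]. Elementwise product with the kernel and sum: -8·-1 + 8·1 + 0·1.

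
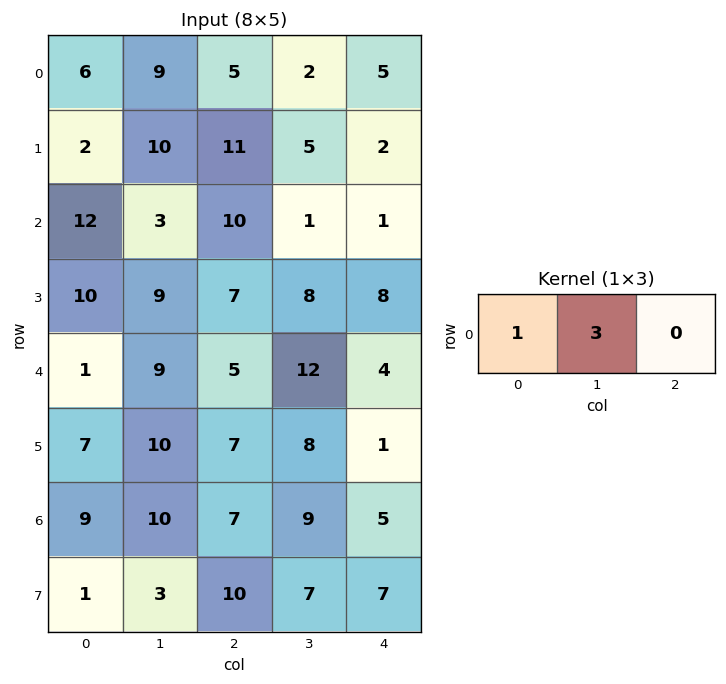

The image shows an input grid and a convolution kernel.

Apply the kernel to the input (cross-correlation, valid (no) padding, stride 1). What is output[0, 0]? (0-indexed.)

The receptive field on the input at this output position is [6 9 5]. Elementwise product with the kernel and sum: 6·1 + 9·3.

33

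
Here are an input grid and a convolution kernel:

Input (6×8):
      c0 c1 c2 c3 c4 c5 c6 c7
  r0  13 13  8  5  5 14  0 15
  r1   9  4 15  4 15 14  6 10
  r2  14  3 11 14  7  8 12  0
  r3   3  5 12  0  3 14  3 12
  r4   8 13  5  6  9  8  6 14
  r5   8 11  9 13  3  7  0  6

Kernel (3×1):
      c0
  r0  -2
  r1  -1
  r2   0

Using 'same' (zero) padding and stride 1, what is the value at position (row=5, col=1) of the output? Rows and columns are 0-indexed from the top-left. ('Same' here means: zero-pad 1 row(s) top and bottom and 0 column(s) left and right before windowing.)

The receptive field on the zero-padded input at this output position is [13 / 11 / 0]. Elementwise product with the kernel and sum: 13·-2 + 11·-1.

-37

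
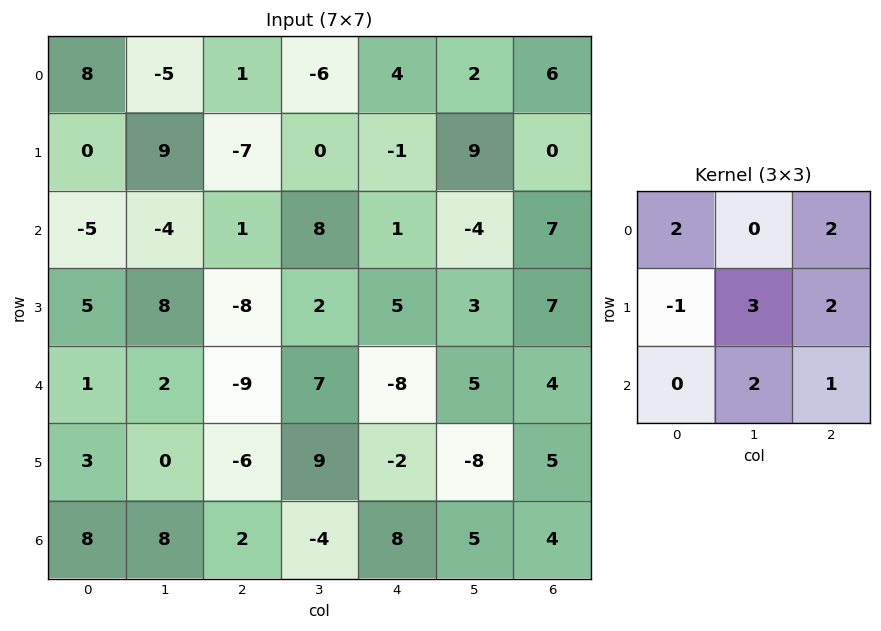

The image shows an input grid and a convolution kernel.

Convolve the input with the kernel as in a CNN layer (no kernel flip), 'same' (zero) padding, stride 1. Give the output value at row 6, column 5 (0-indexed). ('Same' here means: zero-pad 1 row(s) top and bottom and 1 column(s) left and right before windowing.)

21

The receptive field on the zero-padded input at this output position is [-2 -8 5 / 8 5 4 / 0 0 0]. Elementwise product with the kernel and sum: -2·2 + 5·2 + 8·-1 + 5·3 + 4·2 + 0·2 + 0·1.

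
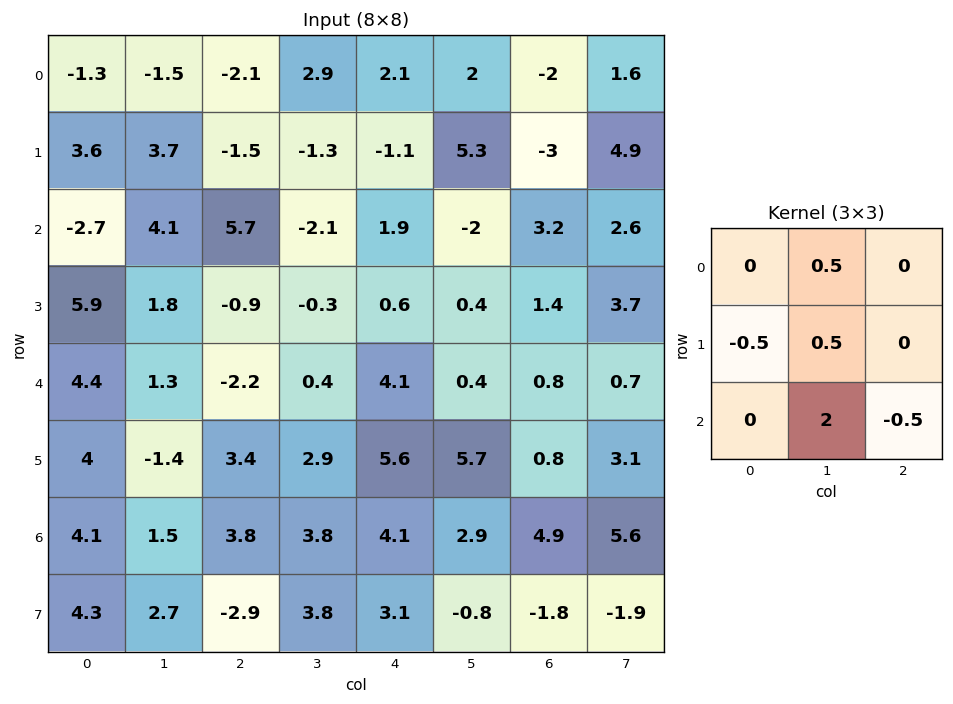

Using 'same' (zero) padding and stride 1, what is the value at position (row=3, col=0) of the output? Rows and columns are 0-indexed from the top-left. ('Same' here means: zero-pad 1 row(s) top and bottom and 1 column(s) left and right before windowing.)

9.75

The receptive field on the zero-padded input at this output position is [0 -2.7 4.1 / 0 5.9 1.8 / 0 4.4 1.3]. Elementwise product with the kernel and sum: -2.7·0.5 + 0·-0.5 + 5.9·0.5 + 4.4·2 + 1.3·-0.5.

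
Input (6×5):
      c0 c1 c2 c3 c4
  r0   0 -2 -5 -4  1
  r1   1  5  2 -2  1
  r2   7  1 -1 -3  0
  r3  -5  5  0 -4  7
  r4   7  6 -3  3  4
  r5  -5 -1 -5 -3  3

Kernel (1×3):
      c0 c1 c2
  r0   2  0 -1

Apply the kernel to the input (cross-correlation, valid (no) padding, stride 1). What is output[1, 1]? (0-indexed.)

The receptive field on the input at this output position is [5 2 -2]. Elementwise product with the kernel and sum: 5·2 + -2·-1.

12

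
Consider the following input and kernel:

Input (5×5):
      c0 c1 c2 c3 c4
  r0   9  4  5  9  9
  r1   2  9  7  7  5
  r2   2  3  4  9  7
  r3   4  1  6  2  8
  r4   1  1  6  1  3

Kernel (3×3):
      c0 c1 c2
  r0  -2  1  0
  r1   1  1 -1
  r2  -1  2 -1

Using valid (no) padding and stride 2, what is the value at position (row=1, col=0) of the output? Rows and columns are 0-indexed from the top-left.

The receptive field on the input at this output position is [2 3 4 / 4 1 6 / 1 1 6]. Elementwise product with the kernel and sum: 2·-2 + 3·1 + 4·1 + 1·1 + 6·-1 + 1·-1 + 1·2 + 6·-1.

-7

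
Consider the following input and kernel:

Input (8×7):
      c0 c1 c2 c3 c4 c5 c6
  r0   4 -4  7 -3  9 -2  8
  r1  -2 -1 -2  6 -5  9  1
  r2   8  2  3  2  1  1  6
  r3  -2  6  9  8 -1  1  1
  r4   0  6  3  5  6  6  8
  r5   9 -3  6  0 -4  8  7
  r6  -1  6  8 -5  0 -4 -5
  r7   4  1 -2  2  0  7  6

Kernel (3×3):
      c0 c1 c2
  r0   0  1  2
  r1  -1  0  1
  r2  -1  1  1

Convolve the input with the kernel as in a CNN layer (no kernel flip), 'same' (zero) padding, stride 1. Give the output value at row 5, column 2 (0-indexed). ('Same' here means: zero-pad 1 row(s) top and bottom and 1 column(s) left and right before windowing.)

13

The receptive field on the zero-padded input at this output position is [6 3 5 / -3 6 0 / 6 8 -5]. Elementwise product with the kernel and sum: 3·1 + 5·2 + -3·-1 + 0·1 + 6·-1 + 8·1 + -5·1.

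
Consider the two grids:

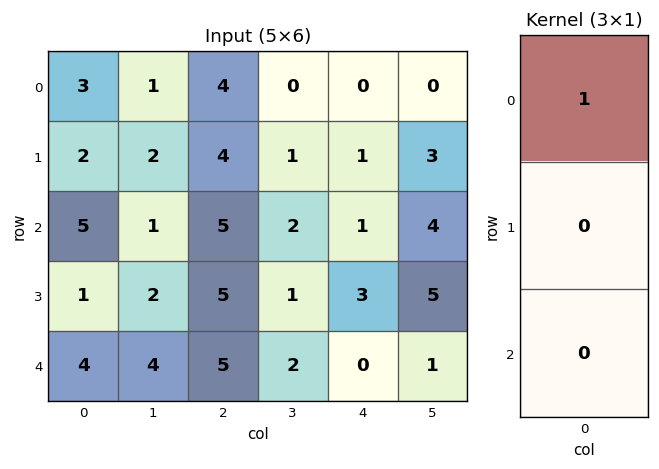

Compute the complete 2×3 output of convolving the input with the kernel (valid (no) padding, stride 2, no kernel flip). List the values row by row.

3 4 0
5 5 1

Output[0,0]: The receptive field on the input at this output position is [3 / 2 / 5]. Elementwise product with the kernel and sum: 3·1.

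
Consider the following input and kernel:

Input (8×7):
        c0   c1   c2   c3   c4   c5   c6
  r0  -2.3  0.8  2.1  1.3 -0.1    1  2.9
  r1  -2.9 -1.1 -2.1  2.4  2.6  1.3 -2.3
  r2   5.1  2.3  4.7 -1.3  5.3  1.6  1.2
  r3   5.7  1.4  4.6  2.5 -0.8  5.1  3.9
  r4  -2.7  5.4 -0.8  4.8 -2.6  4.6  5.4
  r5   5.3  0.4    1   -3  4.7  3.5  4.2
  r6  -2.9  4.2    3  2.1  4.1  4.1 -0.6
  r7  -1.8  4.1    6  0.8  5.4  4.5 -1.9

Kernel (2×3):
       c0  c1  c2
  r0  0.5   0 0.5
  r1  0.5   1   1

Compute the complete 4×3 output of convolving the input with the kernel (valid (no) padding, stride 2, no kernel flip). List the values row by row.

Output[0,0]: The receptive field on the input at this output position is [-2.3 0.8 2.1 / -2.9 -1.1 -2.1]. Elementwise product with the kernel and sum: -2.3·0.5 + 2.1·0.5 + -2.9·0.5 + -1.1·1 + -2.1·1.
Output[0,1]: The receptive field on the input at this output position is [2.1 1.3 -0.1 / -2.1 2.4 2.6]. Elementwise product with the kernel and sum: 2.1·0.5 + -0.1·0.5 + -2.1·0.5 + 2.4·1 + 2.6·1.

-4.75 4.95 1.7
13.75 9 11.85
2.3 0.5 11.45
9.25 12.75 7.05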